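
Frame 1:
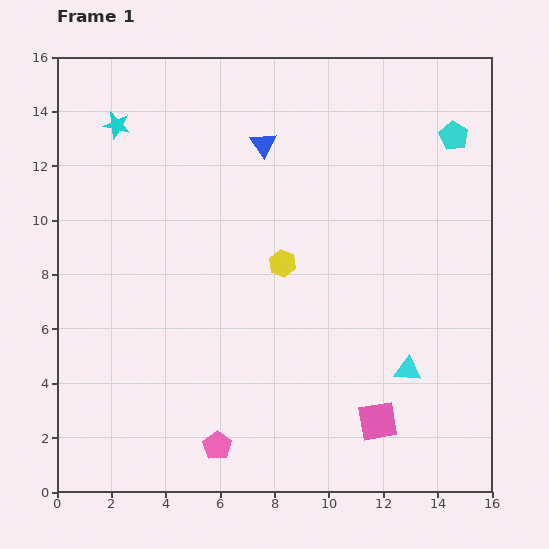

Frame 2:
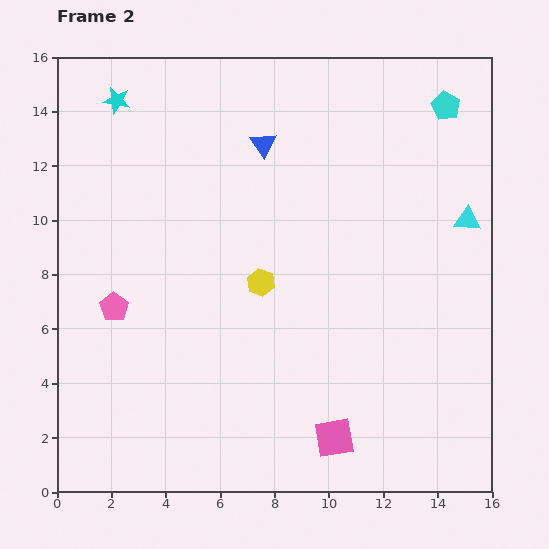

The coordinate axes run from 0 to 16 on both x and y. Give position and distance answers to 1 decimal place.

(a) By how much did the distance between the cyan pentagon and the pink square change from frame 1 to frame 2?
+2.0

Distance in frame 1: 10.9. Distance in frame 2: 12.9.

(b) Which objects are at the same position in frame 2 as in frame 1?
the blue triangle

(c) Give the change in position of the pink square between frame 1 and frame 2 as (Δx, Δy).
(-1.6, -0.6)

The pink square was at (11.8, 2.6) in frame 1 and (10.2, 2.0) in frame 2.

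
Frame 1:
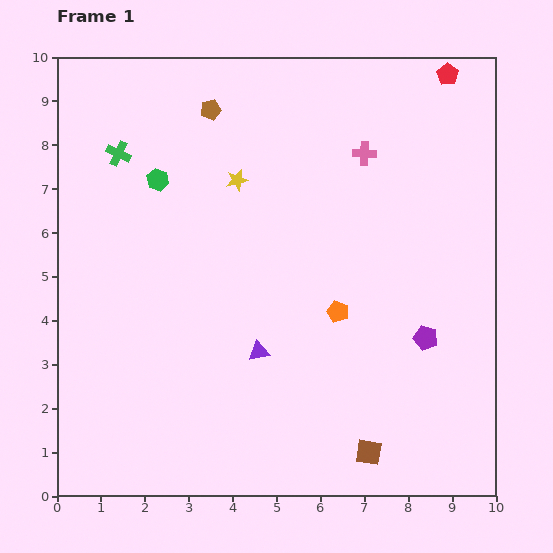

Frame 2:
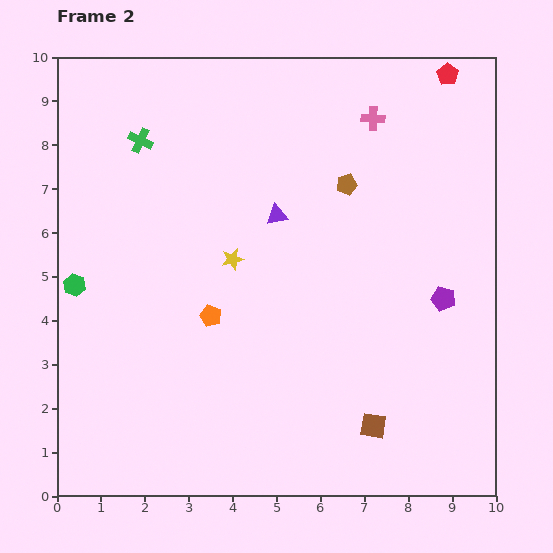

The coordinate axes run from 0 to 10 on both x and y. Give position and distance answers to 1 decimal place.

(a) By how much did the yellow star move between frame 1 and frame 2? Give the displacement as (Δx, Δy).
(-0.1, -1.8)

The yellow star was at (4.1, 7.2) in frame 1 and (4.0, 5.4) in frame 2.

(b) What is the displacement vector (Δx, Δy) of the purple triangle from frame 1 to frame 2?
(0.4, 3.1)

The purple triangle was at (4.6, 3.3) in frame 1 and (5.0, 6.4) in frame 2.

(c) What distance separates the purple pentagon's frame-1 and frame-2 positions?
1.0

The purple pentagon moved from (8.4, 3.6) to (8.8, 4.5), a distance of √(0.4² + 0.9²) ≈ 1.0.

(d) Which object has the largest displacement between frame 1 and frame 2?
the brown pentagon

(moved 3.5; next 3.1)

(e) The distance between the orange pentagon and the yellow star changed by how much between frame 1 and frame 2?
-2.4

Distance in frame 1: 3.8. Distance in frame 2: 1.4.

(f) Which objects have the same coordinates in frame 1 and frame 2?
the red pentagon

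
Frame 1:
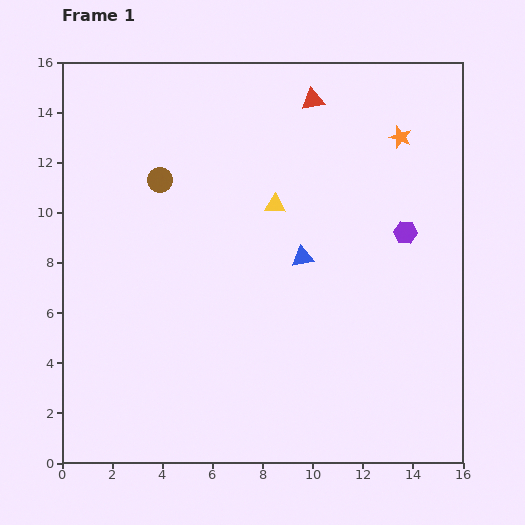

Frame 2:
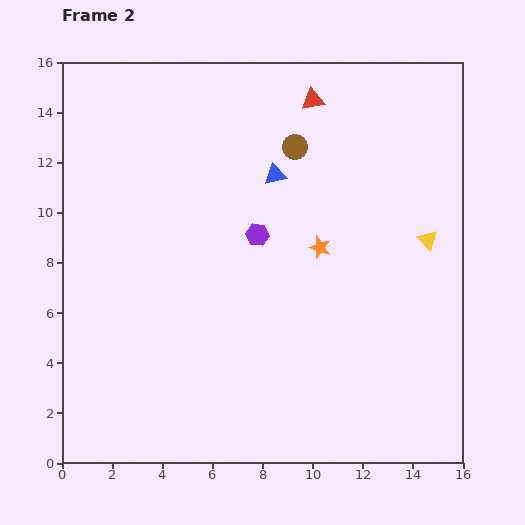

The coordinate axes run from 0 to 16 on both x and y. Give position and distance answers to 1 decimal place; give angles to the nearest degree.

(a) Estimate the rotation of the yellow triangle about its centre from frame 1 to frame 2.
43° clockwise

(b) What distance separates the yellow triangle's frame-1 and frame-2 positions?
6.3

The yellow triangle moved from (8.5, 10.3) to (14.6, 8.9), a distance of √(6.1² + 1.4²) ≈ 6.3.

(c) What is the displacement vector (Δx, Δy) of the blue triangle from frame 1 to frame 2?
(-1.1, 3.3)

The blue triangle was at (9.6, 8.2) in frame 1 and (8.5, 11.5) in frame 2.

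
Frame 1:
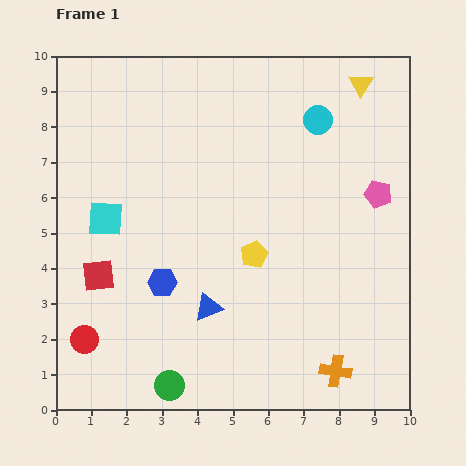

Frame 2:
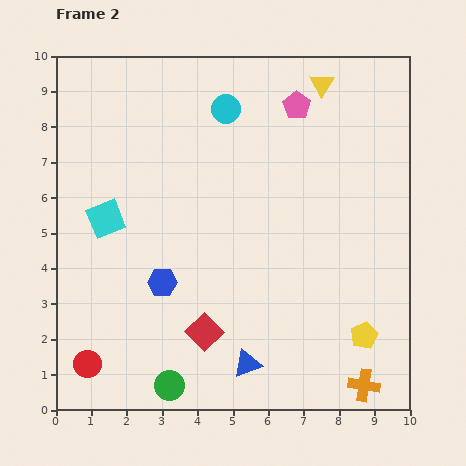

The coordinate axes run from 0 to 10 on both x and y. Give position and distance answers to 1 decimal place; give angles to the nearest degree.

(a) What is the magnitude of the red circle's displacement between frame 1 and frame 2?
0.7

The red circle moved from (0.8, 2.0) to (0.9, 1.3), a distance of √(0.1² + 0.7²) ≈ 0.7.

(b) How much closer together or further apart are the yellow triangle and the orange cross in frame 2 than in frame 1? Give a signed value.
+0.5

Distance in frame 1: 8.1. Distance in frame 2: 8.6.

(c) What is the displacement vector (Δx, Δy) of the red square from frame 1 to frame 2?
(3.0, -1.6)

The red square was at (1.2, 3.8) in frame 1 and (4.2, 2.2) in frame 2.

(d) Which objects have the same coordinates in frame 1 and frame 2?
the cyan square, the blue hexagon, the green circle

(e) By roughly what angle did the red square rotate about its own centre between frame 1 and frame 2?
38° counter-clockwise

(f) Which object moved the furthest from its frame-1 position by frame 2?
the yellow pentagon

(moved 3.9; next 3.4)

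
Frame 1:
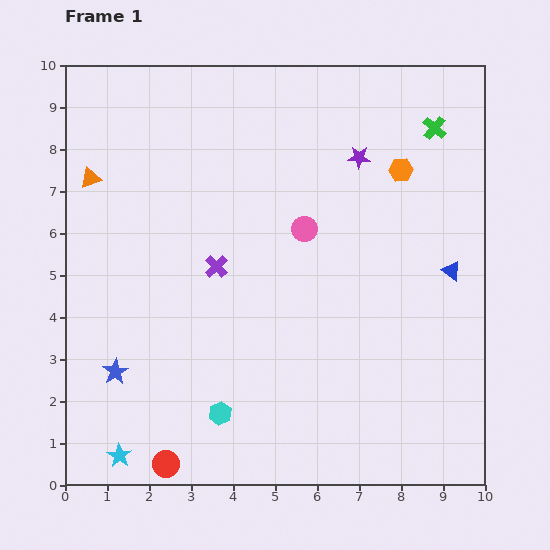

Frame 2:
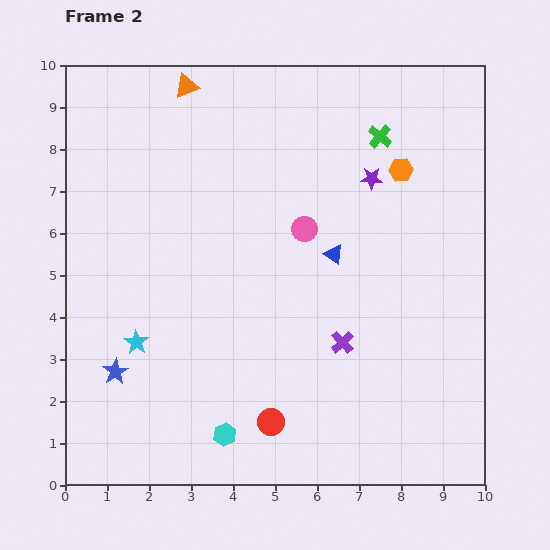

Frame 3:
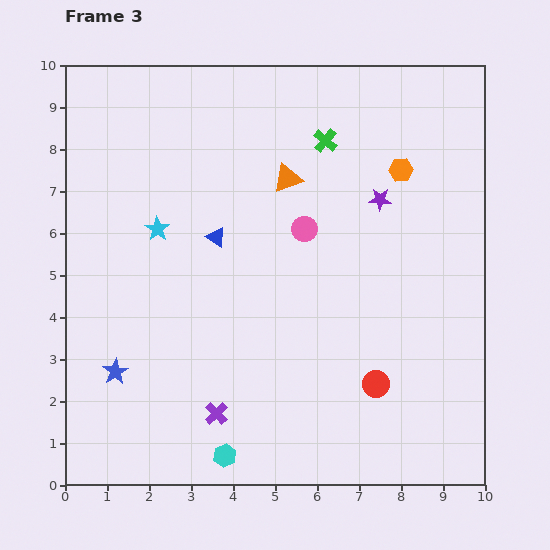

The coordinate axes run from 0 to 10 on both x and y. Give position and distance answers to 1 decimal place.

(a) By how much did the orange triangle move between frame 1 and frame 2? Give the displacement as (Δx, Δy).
(2.3, 2.2)

The orange triangle was at (0.6, 7.3) in frame 1 and (2.9, 9.5) in frame 2.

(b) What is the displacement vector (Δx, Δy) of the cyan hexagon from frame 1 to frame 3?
(0.1, -1.0)

The cyan hexagon was at (3.7, 1.7) in frame 1 and (3.8, 0.7) in frame 3.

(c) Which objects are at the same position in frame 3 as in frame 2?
the pink circle, the orange hexagon, the blue star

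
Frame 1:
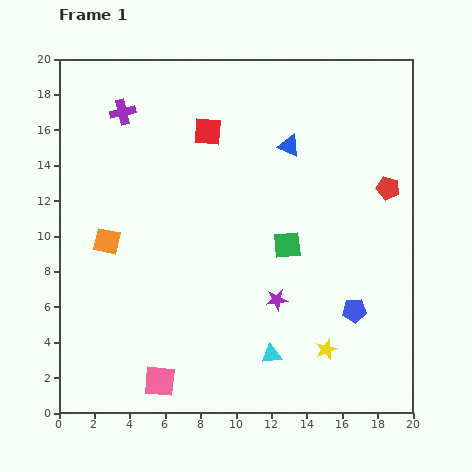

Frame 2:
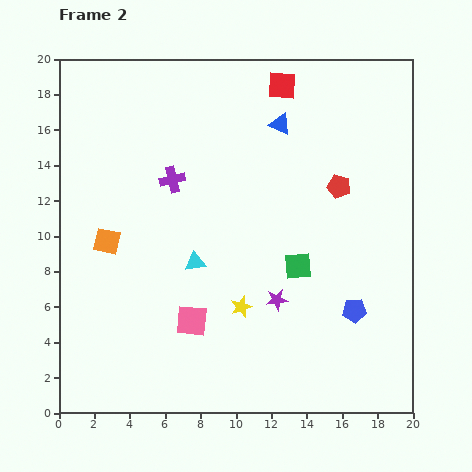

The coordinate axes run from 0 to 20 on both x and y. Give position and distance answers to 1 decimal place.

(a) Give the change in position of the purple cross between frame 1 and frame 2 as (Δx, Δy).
(2.8, -3.8)

The purple cross was at (3.6, 17.0) in frame 1 and (6.4, 13.2) in frame 2.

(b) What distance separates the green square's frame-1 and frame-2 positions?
1.3

The green square moved from (12.9, 9.5) to (13.5, 8.3), a distance of √(0.6² + 1.2²) ≈ 1.3.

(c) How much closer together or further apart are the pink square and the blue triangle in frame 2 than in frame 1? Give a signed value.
-3.0

Distance in frame 1: 15.2. Distance in frame 2: 12.2.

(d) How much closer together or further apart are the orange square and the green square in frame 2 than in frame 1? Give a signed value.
+0.7

Distance in frame 1: 10.2. Distance in frame 2: 10.9.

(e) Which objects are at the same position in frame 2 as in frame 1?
the purple star, the orange square, the blue pentagon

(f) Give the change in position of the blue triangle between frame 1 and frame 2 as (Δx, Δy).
(-0.5, 1.2)

The blue triangle was at (13.0, 15.1) in frame 1 and (12.5, 16.3) in frame 2.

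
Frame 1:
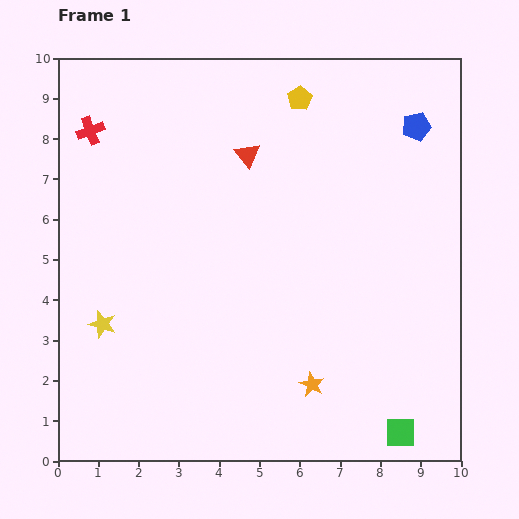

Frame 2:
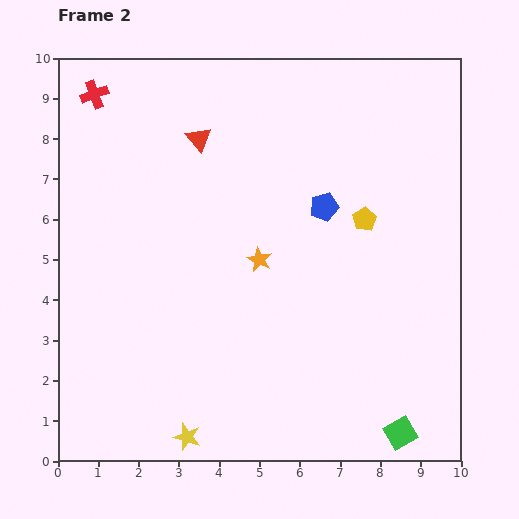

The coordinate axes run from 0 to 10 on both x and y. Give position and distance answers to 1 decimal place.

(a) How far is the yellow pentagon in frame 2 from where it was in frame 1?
3.4

The yellow pentagon moved from (6.0, 9.0) to (7.6, 6.0), a distance of √(1.6² + 3.0²) ≈ 3.4.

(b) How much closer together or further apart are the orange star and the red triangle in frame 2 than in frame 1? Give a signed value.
-2.5

Distance in frame 1: 5.9. Distance in frame 2: 3.4.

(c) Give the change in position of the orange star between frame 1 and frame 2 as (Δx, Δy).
(-1.3, 3.1)

The orange star was at (6.3, 1.9) in frame 1 and (5.0, 5.0) in frame 2.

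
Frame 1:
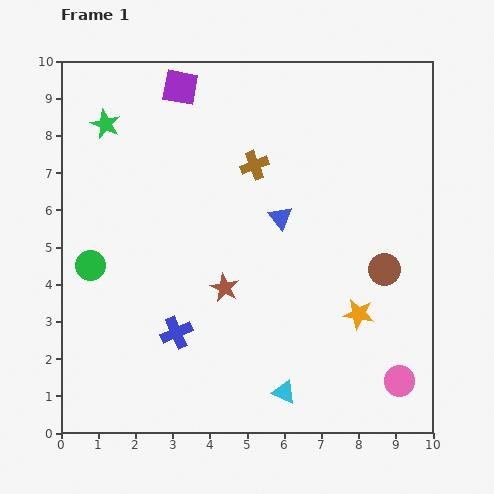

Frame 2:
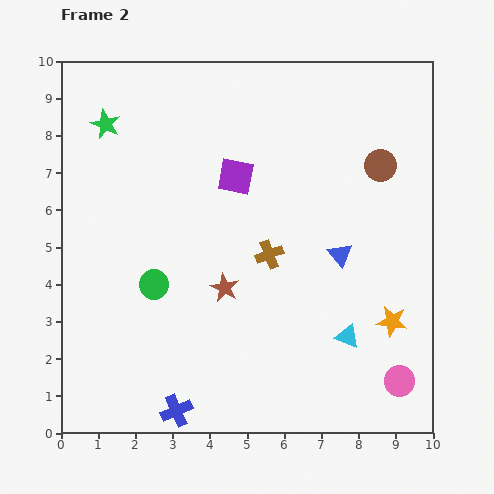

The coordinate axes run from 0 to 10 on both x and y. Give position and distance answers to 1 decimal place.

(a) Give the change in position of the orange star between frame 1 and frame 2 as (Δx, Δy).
(0.9, -0.2)

The orange star was at (8.0, 3.2) in frame 1 and (8.9, 3.0) in frame 2.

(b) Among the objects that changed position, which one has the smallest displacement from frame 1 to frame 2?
the orange star

(moved 0.9)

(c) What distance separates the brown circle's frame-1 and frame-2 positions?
2.8

The brown circle moved from (8.7, 4.4) to (8.6, 7.2), a distance of √(0.1² + 2.8²) ≈ 2.8.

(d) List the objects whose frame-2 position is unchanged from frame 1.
the green star, the brown star, the pink circle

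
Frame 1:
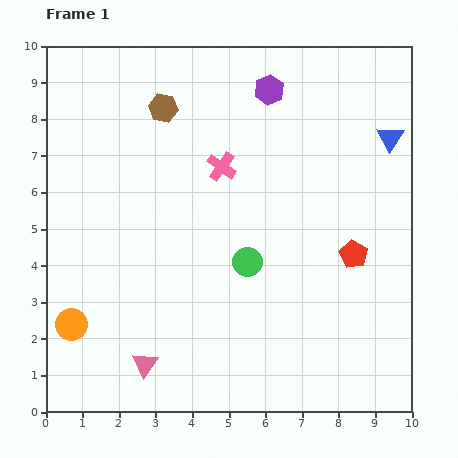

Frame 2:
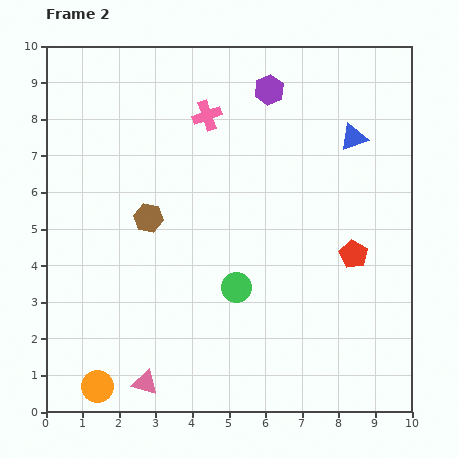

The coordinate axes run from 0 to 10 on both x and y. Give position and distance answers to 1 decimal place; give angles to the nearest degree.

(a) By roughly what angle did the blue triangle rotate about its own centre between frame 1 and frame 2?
37° clockwise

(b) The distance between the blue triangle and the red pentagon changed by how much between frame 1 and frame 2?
-0.2

Distance in frame 1: 3.4. Distance in frame 2: 3.2.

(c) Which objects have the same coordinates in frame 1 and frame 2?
the purple hexagon, the red pentagon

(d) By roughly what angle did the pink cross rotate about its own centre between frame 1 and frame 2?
35° clockwise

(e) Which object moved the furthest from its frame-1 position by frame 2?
the brown hexagon

(moved 3.0; next 1.8)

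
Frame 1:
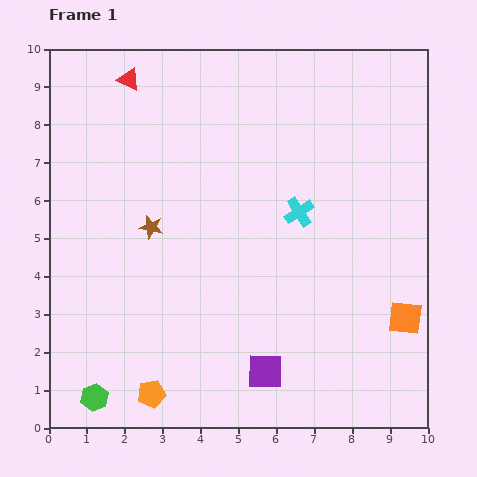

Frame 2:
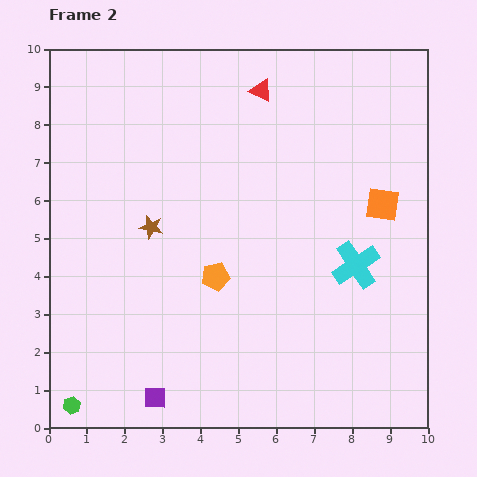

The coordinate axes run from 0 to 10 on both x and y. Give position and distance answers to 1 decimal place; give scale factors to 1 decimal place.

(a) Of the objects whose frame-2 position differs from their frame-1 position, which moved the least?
the green hexagon

(moved 0.6)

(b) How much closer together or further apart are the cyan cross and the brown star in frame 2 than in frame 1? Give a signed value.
+1.6

Distance in frame 1: 3.9. Distance in frame 2: 5.5.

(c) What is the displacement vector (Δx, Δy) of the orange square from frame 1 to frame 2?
(-0.6, 3.0)

The orange square was at (9.4, 2.9) in frame 1 and (8.8, 5.9) in frame 2.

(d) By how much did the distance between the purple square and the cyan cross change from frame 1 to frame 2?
+2.1

Distance in frame 1: 4.3. Distance in frame 2: 6.4.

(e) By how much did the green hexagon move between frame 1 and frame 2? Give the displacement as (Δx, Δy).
(-0.6, -0.2)

The green hexagon was at (1.2, 0.8) in frame 1 and (0.6, 0.6) in frame 2.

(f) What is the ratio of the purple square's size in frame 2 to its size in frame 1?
0.6×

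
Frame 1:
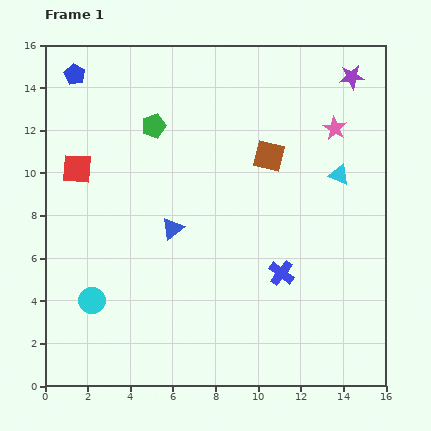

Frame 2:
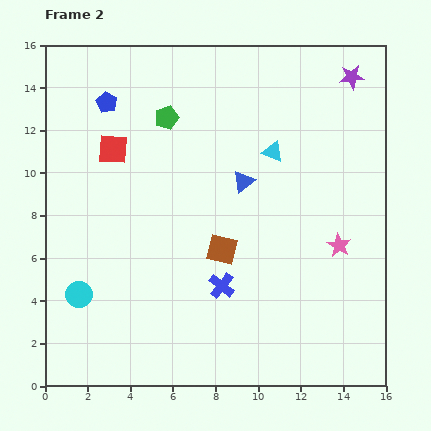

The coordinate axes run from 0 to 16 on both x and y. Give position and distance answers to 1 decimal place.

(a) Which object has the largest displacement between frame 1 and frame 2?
the pink star

(moved 5.5; next 4.9)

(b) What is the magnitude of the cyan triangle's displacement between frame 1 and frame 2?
3.3

The cyan triangle moved from (13.8, 9.9) to (10.7, 11.0), a distance of √(3.1² + 1.1²) ≈ 3.3.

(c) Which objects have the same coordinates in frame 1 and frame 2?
the purple star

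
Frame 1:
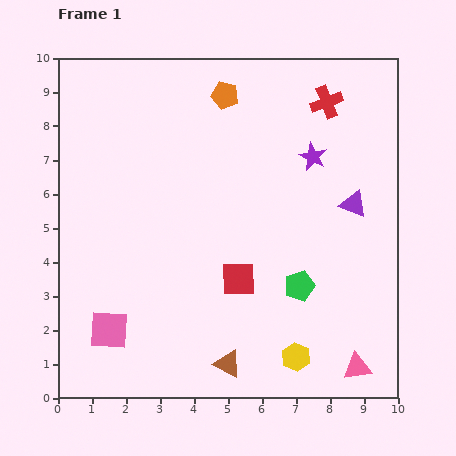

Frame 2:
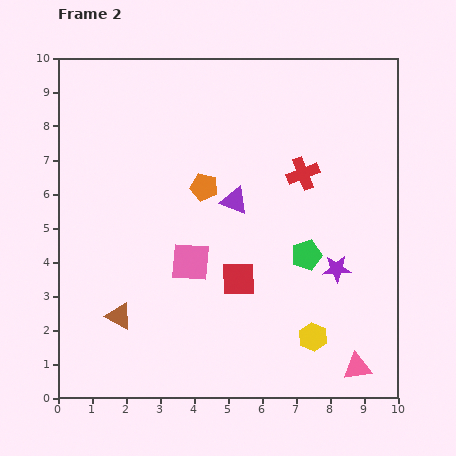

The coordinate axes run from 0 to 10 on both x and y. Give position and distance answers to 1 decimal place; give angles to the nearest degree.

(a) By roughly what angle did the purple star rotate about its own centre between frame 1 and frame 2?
29° counter-clockwise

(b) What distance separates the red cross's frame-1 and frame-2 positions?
2.2

The red cross moved from (7.9, 8.7) to (7.2, 6.6), a distance of √(0.7² + 2.1²) ≈ 2.2.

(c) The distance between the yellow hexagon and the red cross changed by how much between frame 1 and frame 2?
-2.8

Distance in frame 1: 7.6. Distance in frame 2: 4.8.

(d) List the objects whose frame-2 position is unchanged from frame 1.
the red square, the pink triangle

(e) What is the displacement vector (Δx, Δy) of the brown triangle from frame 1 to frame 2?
(-3.2, 1.4)

The brown triangle was at (5.0, 1.0) in frame 1 and (1.8, 2.4) in frame 2.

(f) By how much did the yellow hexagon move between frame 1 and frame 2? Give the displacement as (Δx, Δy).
(0.5, 0.6)

The yellow hexagon was at (7.0, 1.2) in frame 1 and (7.5, 1.8) in frame 2.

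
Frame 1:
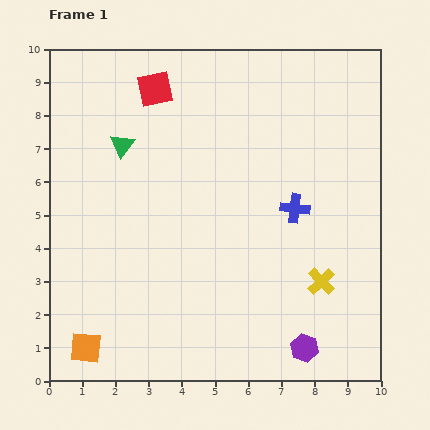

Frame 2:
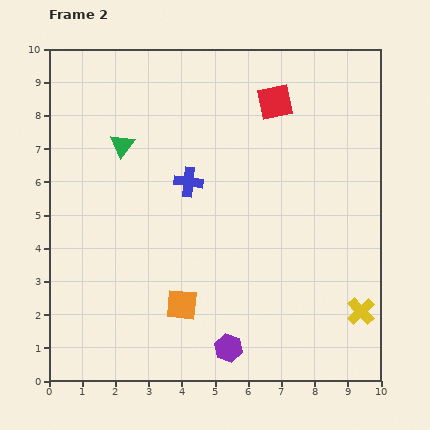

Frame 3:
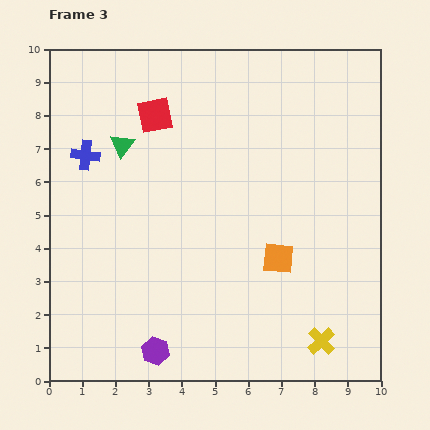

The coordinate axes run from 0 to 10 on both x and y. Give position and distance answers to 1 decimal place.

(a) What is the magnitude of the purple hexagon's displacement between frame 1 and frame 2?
2.3

The purple hexagon moved from (7.7, 1.0) to (5.4, 1.0), a distance of √(2.3² + 0.0²) ≈ 2.3.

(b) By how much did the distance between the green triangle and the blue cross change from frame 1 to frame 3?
-4.4

Distance in frame 1: 5.5. Distance in frame 3: 1.1.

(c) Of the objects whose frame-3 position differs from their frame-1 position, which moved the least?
the red square

(moved 0.8)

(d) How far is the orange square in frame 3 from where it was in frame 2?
3.2

The orange square moved from (4.0, 2.3) to (6.9, 3.7), a distance of √(2.9² + 1.4²) ≈ 3.2.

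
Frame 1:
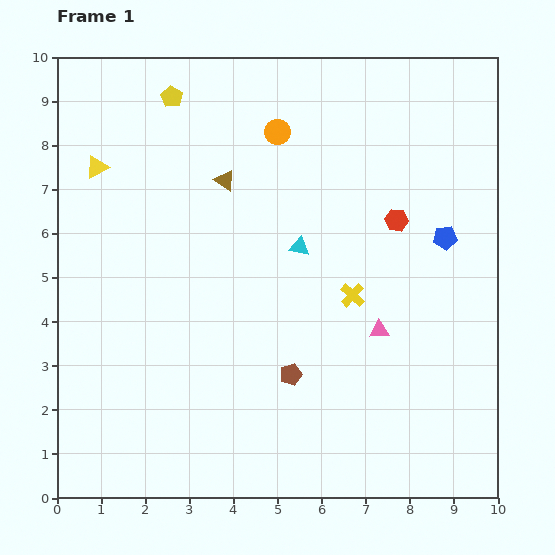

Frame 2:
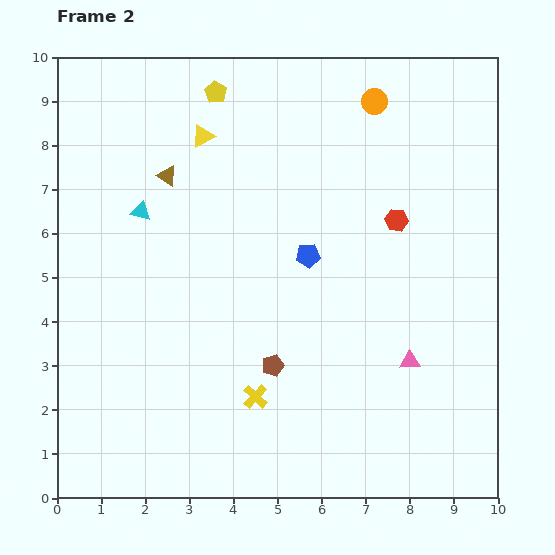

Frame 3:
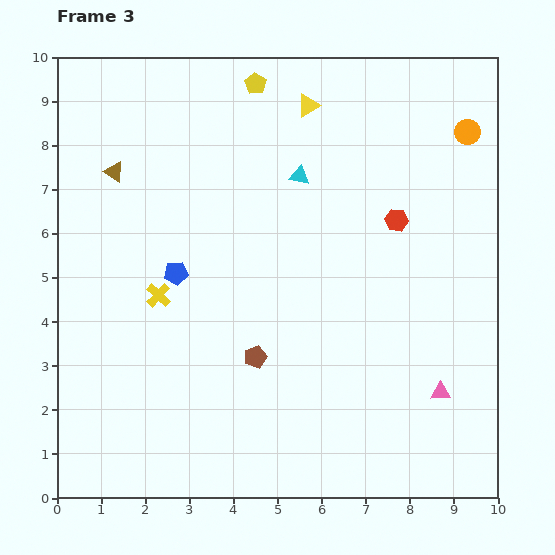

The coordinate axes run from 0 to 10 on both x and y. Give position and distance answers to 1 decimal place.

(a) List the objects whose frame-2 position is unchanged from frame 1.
the red hexagon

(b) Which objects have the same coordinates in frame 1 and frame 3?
the red hexagon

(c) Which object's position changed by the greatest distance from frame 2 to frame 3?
the cyan triangle

(moved 3.7; next 3.2)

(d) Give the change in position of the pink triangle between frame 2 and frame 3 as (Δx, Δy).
(0.7, -0.7)

The pink triangle was at (8.0, 3.1) in frame 2 and (8.7, 2.4) in frame 3.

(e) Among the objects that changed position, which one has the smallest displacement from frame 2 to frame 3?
the brown pentagon

(moved 0.4)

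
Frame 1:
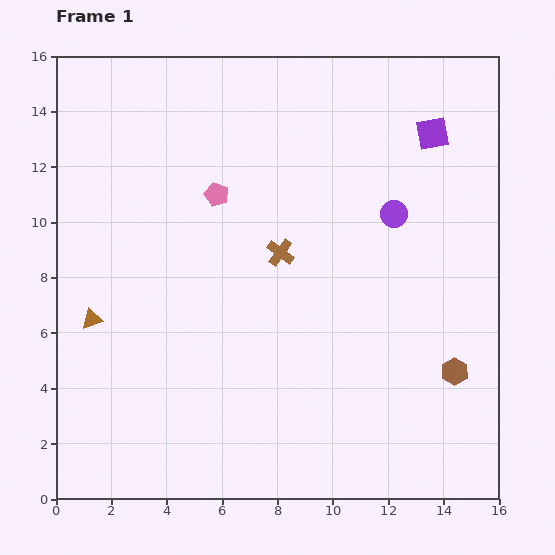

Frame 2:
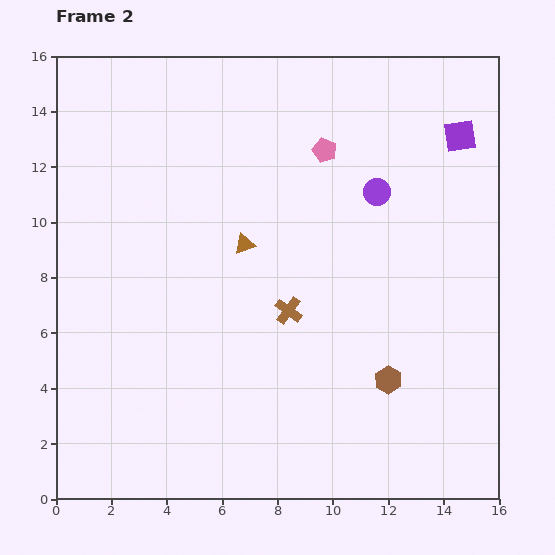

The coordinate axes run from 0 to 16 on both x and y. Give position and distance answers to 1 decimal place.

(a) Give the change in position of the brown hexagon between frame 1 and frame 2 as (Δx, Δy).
(-2.4, -0.3)

The brown hexagon was at (14.4, 4.6) in frame 1 and (12.0, 4.3) in frame 2.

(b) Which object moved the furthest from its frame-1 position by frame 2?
the brown triangle

(moved 6.1; next 4.2)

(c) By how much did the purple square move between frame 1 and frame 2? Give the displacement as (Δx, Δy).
(1.0, -0.1)

The purple square was at (13.6, 13.2) in frame 1 and (14.6, 13.1) in frame 2.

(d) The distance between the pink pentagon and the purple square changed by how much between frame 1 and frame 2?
-3.2

Distance in frame 1: 8.1. Distance in frame 2: 4.9.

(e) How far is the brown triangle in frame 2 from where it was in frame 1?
6.1

The brown triangle moved from (1.3, 6.5) to (6.8, 9.2), a distance of √(5.5² + 2.7²) ≈ 6.1.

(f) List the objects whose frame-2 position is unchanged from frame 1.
none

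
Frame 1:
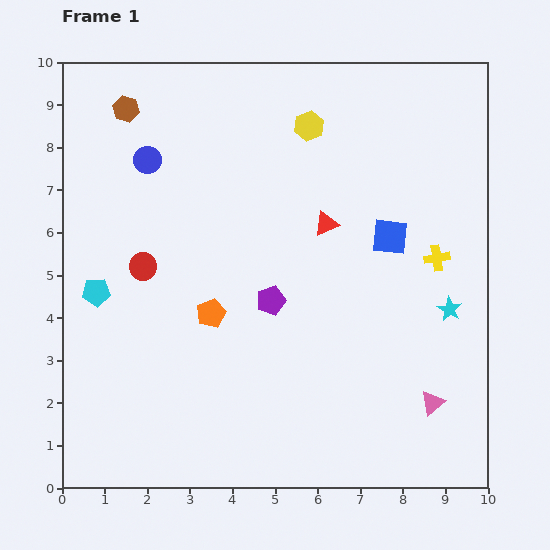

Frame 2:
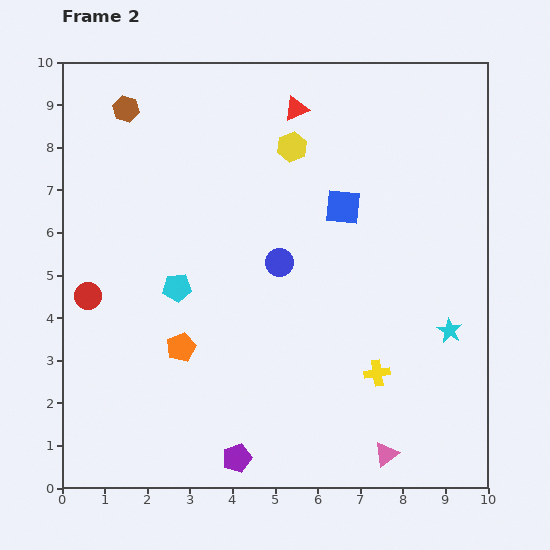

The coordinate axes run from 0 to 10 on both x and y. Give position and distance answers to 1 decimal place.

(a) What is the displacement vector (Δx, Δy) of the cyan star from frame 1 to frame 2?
(0.0, -0.5)

The cyan star was at (9.1, 4.2) in frame 1 and (9.1, 3.7) in frame 2.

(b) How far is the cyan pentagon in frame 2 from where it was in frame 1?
1.9

The cyan pentagon moved from (0.8, 4.6) to (2.7, 4.7), a distance of √(1.9² + 0.1²) ≈ 1.9.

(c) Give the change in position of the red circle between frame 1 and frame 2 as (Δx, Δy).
(-1.3, -0.7)

The red circle was at (1.9, 5.2) in frame 1 and (0.6, 4.5) in frame 2.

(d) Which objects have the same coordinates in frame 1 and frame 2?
the brown hexagon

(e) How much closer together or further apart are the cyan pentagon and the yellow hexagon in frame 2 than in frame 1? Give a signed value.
-2.0

Distance in frame 1: 6.3. Distance in frame 2: 4.3.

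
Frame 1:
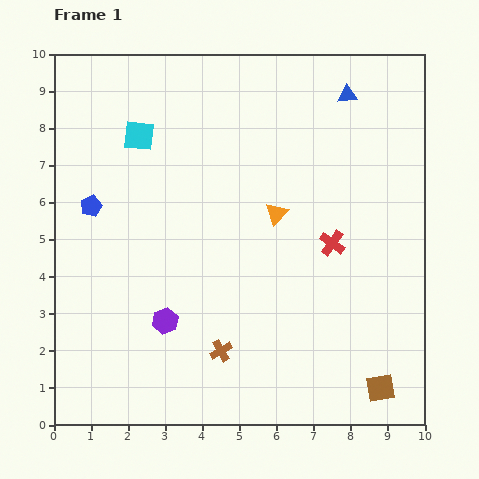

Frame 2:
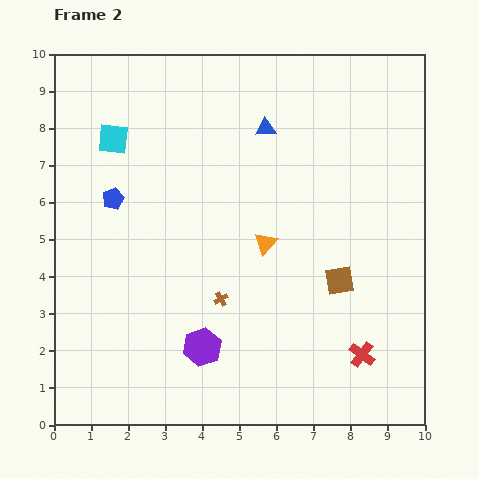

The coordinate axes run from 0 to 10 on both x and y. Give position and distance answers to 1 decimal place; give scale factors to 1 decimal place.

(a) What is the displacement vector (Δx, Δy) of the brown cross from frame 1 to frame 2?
(0.0, 1.4)

The brown cross was at (4.5, 2.0) in frame 1 and (4.5, 3.4) in frame 2.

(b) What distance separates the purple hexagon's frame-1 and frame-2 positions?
1.2

The purple hexagon moved from (3.0, 2.8) to (4.0, 2.1), a distance of √(1.0² + 0.7²) ≈ 1.2.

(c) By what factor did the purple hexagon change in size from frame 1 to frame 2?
1.5×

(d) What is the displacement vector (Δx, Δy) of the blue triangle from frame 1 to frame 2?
(-2.2, -0.9)

The blue triangle was at (7.9, 8.9) in frame 1 and (5.7, 8.0) in frame 2.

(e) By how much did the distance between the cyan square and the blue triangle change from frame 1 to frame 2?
-1.6

Distance in frame 1: 5.7. Distance in frame 2: 4.1.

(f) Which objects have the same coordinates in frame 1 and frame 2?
none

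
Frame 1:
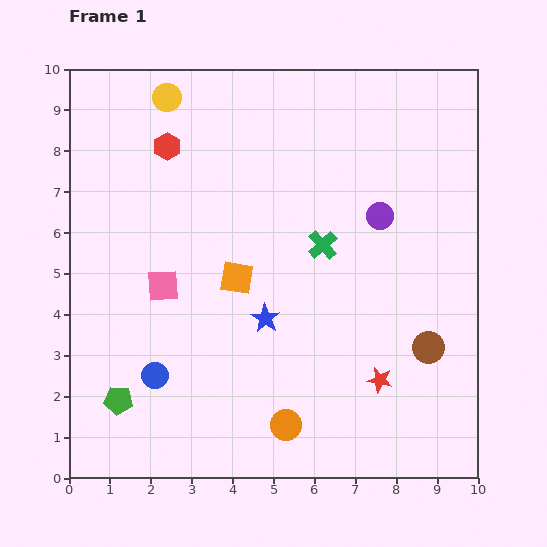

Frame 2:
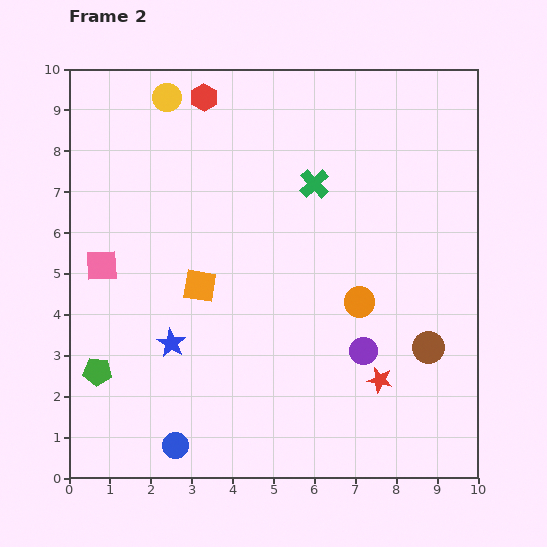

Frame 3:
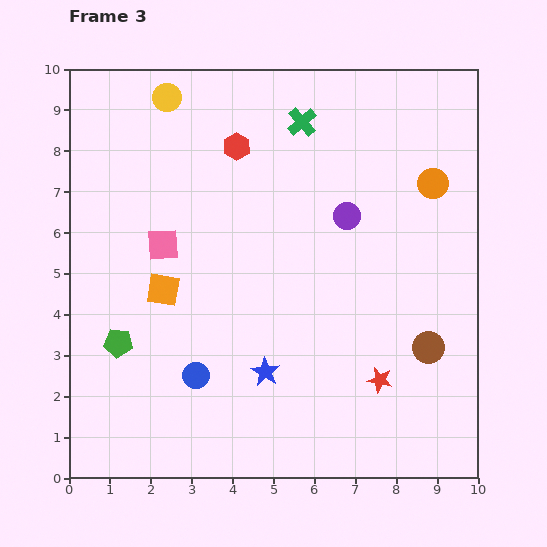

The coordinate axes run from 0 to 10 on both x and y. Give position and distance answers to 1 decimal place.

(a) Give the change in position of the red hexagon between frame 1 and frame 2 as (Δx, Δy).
(0.9, 1.2)

The red hexagon was at (2.4, 8.1) in frame 1 and (3.3, 9.3) in frame 2.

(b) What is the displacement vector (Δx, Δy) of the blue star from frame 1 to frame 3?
(0.0, -1.3)

The blue star was at (4.8, 3.9) in frame 1 and (4.8, 2.6) in frame 3.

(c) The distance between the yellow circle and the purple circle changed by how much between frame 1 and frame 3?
-0.7

Distance in frame 1: 6.0. Distance in frame 3: 5.3.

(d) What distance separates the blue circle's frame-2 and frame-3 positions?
1.8

The blue circle moved from (2.6, 0.8) to (3.1, 2.5), a distance of √(0.5² + 1.7²) ≈ 1.8.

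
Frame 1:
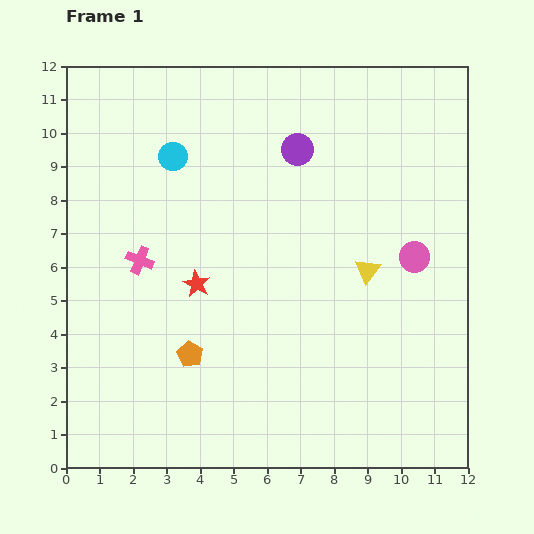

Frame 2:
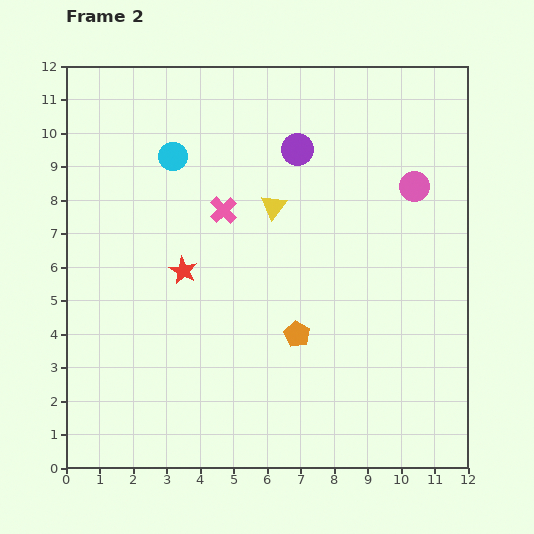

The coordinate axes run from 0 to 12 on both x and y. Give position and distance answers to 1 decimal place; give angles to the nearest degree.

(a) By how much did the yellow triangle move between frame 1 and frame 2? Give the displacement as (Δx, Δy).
(-2.8, 1.9)

The yellow triangle was at (9.0, 5.9) in frame 1 and (6.2, 7.8) in frame 2.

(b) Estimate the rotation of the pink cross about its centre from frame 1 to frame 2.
24° clockwise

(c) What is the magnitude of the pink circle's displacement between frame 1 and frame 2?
2.1

The pink circle moved from (10.4, 6.3) to (10.4, 8.4), a distance of √(0.0² + 2.1²) ≈ 2.1.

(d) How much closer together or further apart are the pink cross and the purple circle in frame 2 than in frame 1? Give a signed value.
-2.9

Distance in frame 1: 5.7. Distance in frame 2: 2.8.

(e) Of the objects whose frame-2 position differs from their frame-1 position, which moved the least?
the red star

(moved 0.6)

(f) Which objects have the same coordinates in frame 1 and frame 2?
the cyan circle, the purple circle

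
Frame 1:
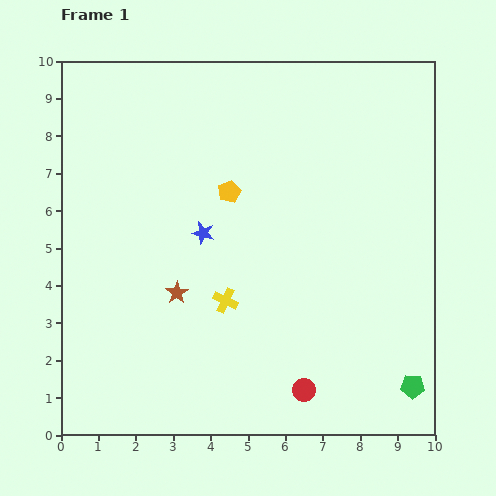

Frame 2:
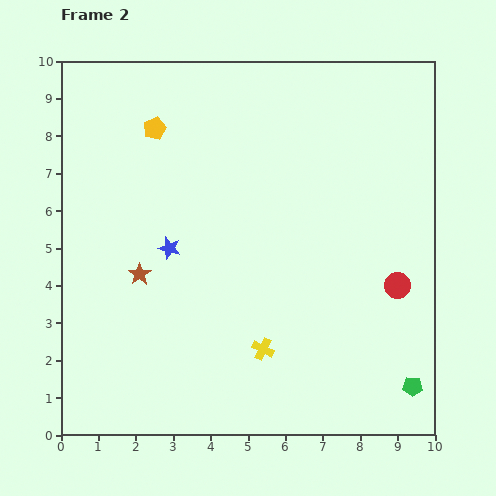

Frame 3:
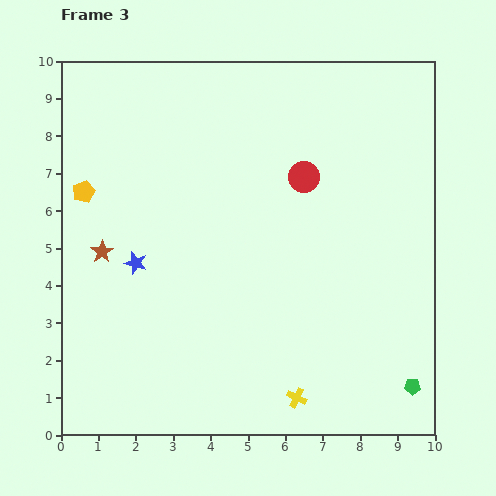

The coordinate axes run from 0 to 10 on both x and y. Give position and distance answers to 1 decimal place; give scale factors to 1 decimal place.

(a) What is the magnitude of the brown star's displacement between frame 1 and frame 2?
1.1

The brown star moved from (3.1, 3.8) to (2.1, 4.3), a distance of √(1.0² + 0.5²) ≈ 1.1.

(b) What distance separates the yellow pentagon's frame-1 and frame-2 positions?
2.6

The yellow pentagon moved from (4.5, 6.5) to (2.5, 8.2), a distance of √(2.0² + 1.7²) ≈ 2.6.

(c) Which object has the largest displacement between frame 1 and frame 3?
the red circle

(moved 5.7; next 3.9)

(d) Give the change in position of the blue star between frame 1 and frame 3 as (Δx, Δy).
(-1.8, -0.8)

The blue star was at (3.8, 5.4) in frame 1 and (2.0, 4.6) in frame 3.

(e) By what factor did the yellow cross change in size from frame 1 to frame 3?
0.8×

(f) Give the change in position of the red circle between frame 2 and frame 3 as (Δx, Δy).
(-2.5, 2.9)

The red circle was at (9.0, 4.0) in frame 2 and (6.5, 6.9) in frame 3.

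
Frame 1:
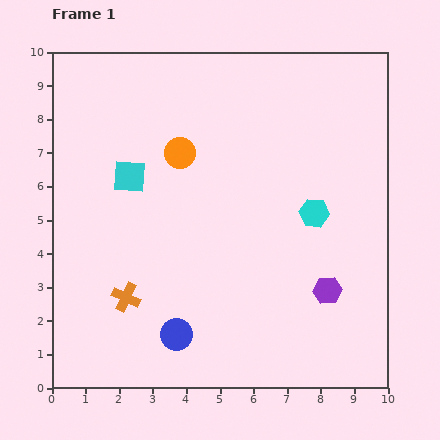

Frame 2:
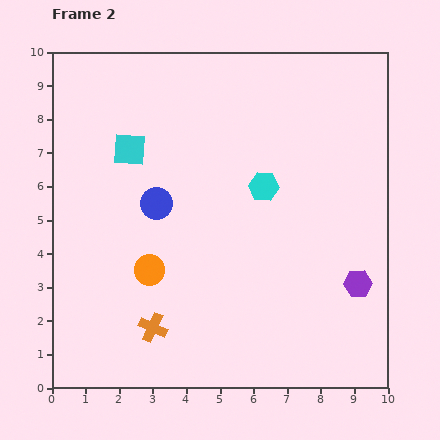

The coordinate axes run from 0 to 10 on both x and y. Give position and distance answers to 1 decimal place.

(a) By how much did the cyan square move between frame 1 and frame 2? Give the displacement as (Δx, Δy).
(0.0, 0.8)

The cyan square was at (2.3, 6.3) in frame 1 and (2.3, 7.1) in frame 2.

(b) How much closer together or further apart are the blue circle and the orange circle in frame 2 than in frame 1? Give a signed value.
-3.4

Distance in frame 1: 5.4. Distance in frame 2: 2.0.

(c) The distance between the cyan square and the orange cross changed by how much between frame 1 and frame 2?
+1.7

Distance in frame 1: 3.6. Distance in frame 2: 5.3.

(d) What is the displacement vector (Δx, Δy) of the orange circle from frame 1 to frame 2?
(-0.9, -3.5)

The orange circle was at (3.8, 7.0) in frame 1 and (2.9, 3.5) in frame 2.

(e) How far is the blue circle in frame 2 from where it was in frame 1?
3.9

The blue circle moved from (3.7, 1.6) to (3.1, 5.5), a distance of √(0.6² + 3.9²) ≈ 3.9.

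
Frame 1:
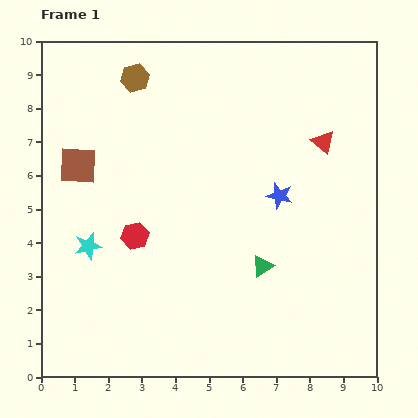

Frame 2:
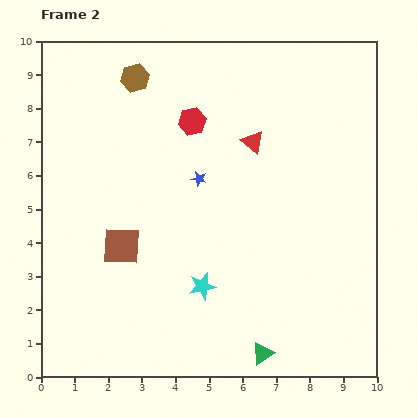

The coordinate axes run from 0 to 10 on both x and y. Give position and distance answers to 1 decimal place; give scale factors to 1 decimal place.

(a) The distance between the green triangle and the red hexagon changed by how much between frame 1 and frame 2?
+3.3

Distance in frame 1: 3.9. Distance in frame 2: 7.2.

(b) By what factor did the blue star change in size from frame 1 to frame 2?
0.6×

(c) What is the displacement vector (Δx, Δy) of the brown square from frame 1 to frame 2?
(1.3, -2.4)

The brown square was at (1.1, 6.3) in frame 1 and (2.4, 3.9) in frame 2.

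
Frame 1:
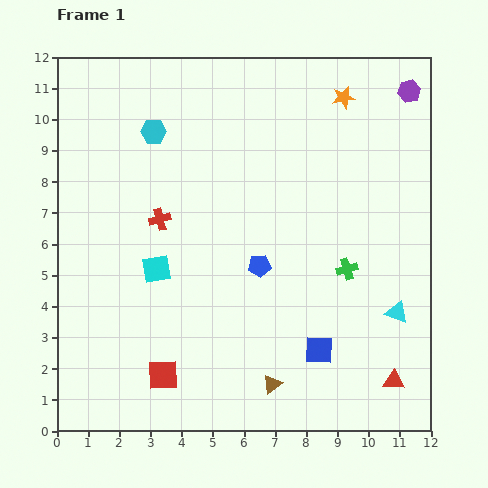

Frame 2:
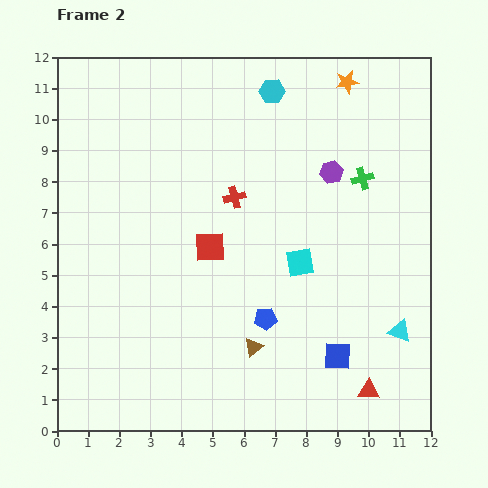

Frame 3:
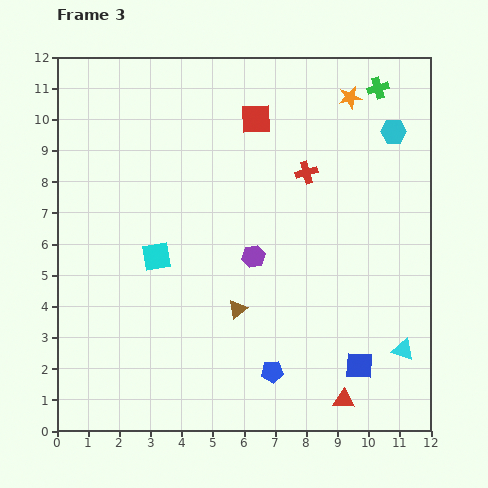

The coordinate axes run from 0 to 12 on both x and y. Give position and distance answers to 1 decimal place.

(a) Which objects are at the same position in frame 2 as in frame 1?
none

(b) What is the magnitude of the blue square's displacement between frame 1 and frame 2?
0.6

The blue square moved from (8.4, 2.6) to (9.0, 2.4), a distance of √(0.6² + 0.2²) ≈ 0.6.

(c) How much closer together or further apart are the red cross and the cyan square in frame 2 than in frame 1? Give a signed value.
+1.4

Distance in frame 1: 1.6. Distance in frame 2: 3.0.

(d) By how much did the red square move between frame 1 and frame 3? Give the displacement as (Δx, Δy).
(3.0, 8.2)

The red square was at (3.4, 1.8) in frame 1 and (6.4, 10.0) in frame 3.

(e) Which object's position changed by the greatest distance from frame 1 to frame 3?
the red square

(moved 8.7; next 7.7)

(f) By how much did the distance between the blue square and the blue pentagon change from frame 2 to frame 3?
+0.2

Distance in frame 2: 2.6. Distance in frame 3: 2.8.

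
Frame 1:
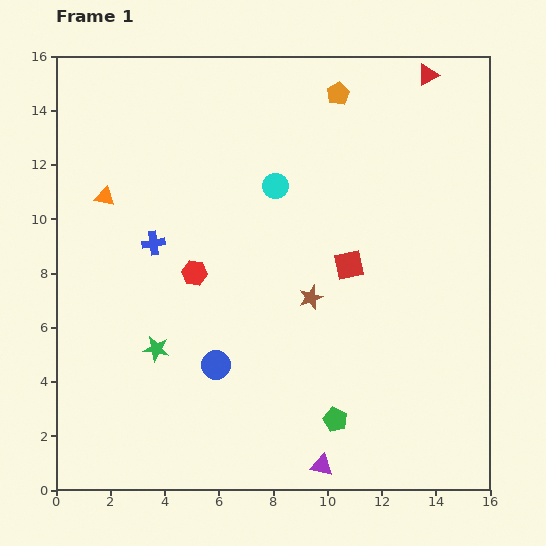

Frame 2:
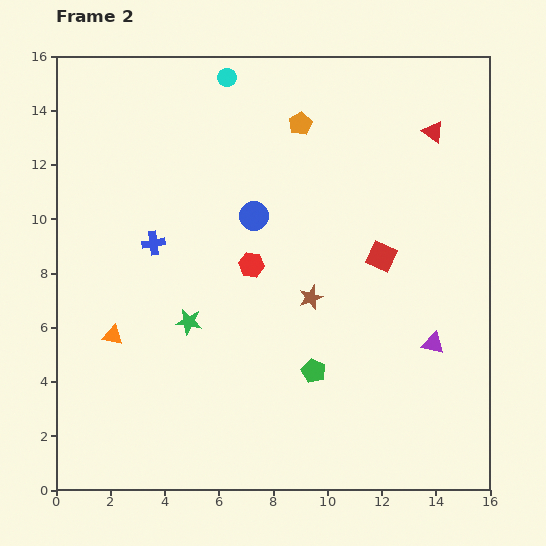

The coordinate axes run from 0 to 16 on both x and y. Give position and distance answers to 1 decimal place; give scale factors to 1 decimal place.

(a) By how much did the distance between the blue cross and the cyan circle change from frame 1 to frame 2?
+1.7

Distance in frame 1: 5.0. Distance in frame 2: 6.7.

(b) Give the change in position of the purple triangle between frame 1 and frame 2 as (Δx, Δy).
(4.1, 4.5)

The purple triangle was at (9.8, 0.9) in frame 1 and (13.9, 5.4) in frame 2.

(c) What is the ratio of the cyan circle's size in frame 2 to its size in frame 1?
0.7×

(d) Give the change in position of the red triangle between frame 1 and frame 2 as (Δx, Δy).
(0.2, -2.1)

The red triangle was at (13.7, 15.3) in frame 1 and (13.9, 13.2) in frame 2.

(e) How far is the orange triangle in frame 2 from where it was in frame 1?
5.1

The orange triangle moved from (1.8, 10.8) to (2.1, 5.7), a distance of √(0.3² + 5.1²) ≈ 5.1.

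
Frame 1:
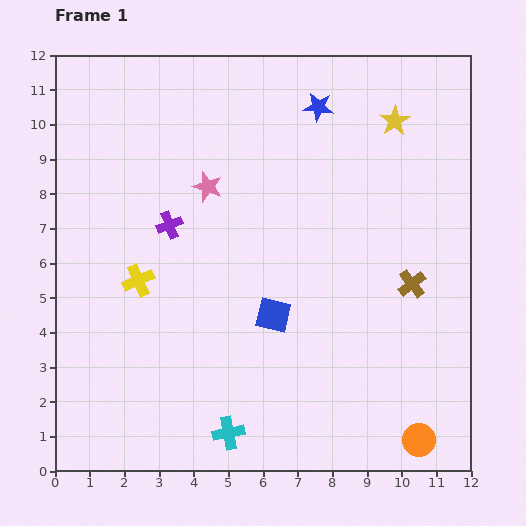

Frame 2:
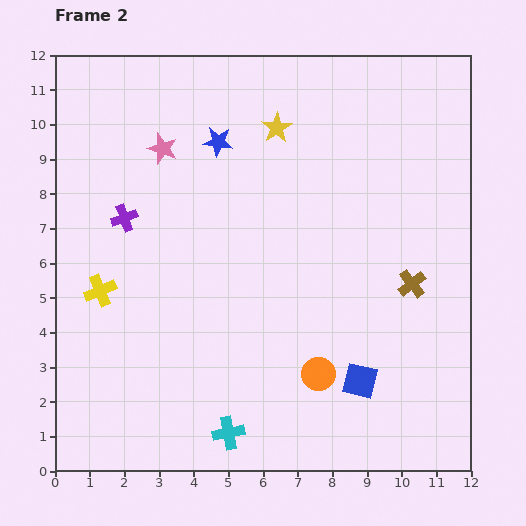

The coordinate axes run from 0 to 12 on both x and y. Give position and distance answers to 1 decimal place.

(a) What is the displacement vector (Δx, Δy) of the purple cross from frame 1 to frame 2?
(-1.3, 0.2)

The purple cross was at (3.3, 7.1) in frame 1 and (2.0, 7.3) in frame 2.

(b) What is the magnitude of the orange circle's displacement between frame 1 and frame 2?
3.5

The orange circle moved from (10.5, 0.9) to (7.6, 2.8), a distance of √(2.9² + 1.9²) ≈ 3.5.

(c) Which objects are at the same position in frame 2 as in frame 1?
the cyan cross, the brown cross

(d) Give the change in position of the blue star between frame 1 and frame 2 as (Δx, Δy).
(-2.9, -1.0)

The blue star was at (7.6, 10.5) in frame 1 and (4.7, 9.5) in frame 2.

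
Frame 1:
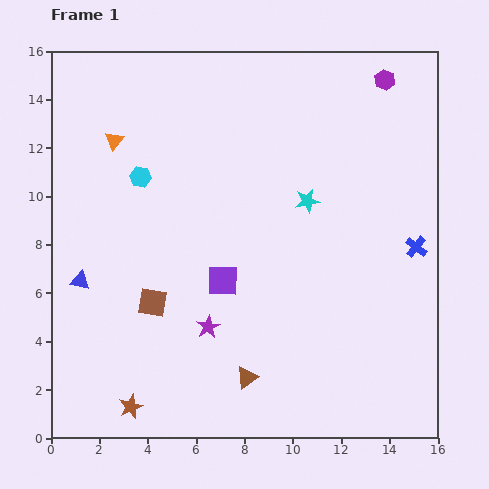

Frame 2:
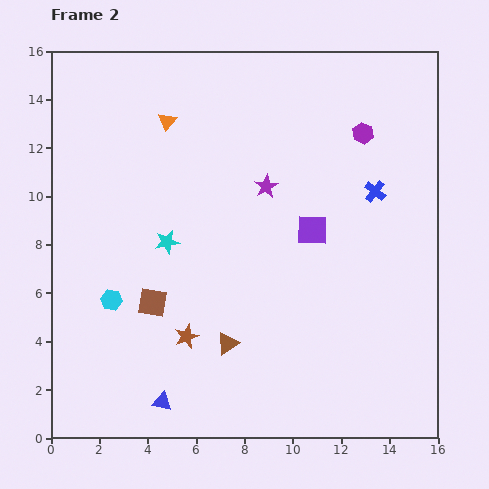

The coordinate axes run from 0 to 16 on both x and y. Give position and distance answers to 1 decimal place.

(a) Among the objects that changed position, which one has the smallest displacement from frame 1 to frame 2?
the brown triangle

(moved 1.6)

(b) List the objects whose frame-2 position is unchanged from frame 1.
the brown square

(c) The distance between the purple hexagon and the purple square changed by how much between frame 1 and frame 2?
-6.2

Distance in frame 1: 10.7. Distance in frame 2: 4.5.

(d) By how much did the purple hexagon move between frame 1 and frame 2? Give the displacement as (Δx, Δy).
(-0.9, -2.2)

The purple hexagon was at (13.8, 14.8) in frame 1 and (12.9, 12.6) in frame 2.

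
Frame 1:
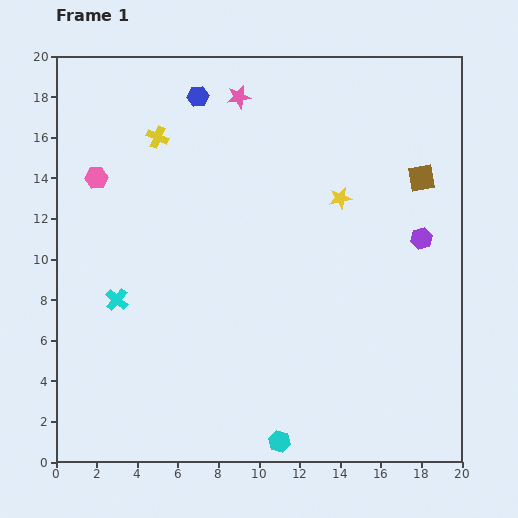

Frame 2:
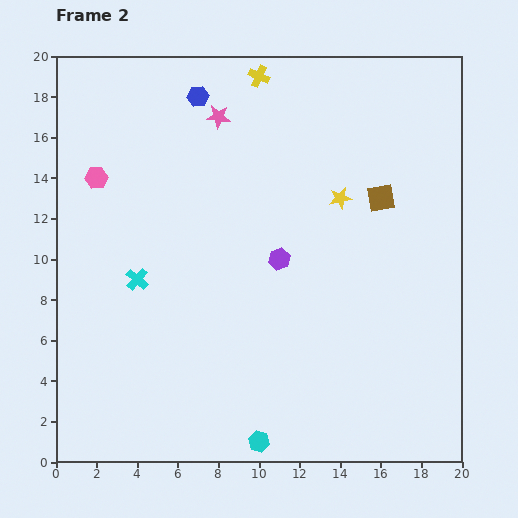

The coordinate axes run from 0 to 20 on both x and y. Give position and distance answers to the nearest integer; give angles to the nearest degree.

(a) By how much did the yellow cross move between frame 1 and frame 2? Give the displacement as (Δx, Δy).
(5, 3)

The yellow cross was at (5, 16) in frame 1 and (10, 19) in frame 2.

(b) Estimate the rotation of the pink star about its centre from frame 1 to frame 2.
16° clockwise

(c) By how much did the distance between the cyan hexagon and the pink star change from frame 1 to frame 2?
-1

Distance in frame 1: 17. Distance in frame 2: 16.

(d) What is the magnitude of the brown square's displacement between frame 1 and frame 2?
2

The brown square moved from (18, 14) to (16, 13), a distance of √(2² + 1²) ≈ 2.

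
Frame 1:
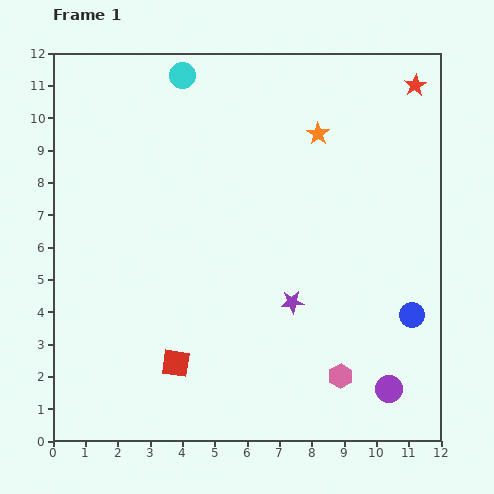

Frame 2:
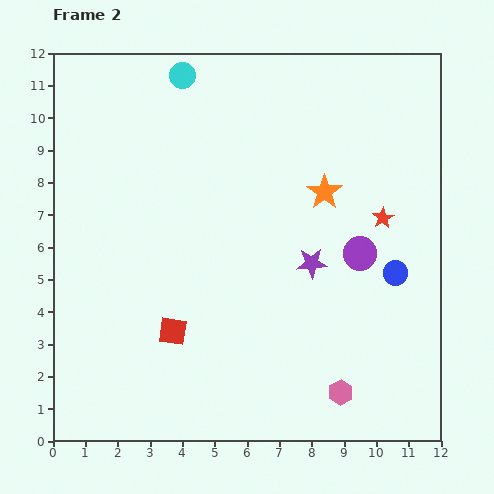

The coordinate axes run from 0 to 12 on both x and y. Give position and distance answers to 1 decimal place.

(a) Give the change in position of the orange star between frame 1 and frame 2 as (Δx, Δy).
(0.2, -1.8)

The orange star was at (8.2, 9.5) in frame 1 and (8.4, 7.7) in frame 2.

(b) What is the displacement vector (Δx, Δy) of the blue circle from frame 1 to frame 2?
(-0.5, 1.3)

The blue circle was at (11.1, 3.9) in frame 1 and (10.6, 5.2) in frame 2.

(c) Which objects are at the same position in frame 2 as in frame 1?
the cyan circle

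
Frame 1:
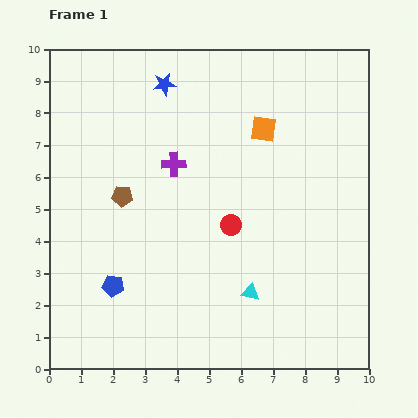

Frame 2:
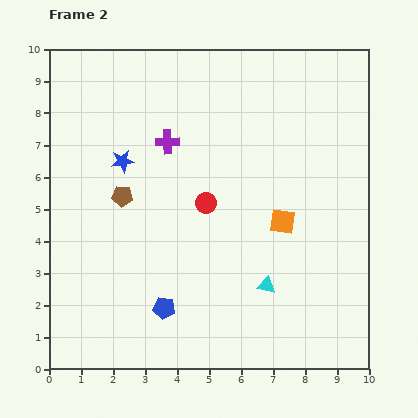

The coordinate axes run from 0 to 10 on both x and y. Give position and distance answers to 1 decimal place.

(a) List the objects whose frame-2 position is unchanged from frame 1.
the brown pentagon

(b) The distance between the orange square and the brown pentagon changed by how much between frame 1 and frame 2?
+0.2

Distance in frame 1: 4.9. Distance in frame 2: 5.1.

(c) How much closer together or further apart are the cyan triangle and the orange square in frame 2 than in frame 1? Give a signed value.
-3.0

Distance in frame 1: 5.1. Distance in frame 2: 2.1.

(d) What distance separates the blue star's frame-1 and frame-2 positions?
2.7

The blue star moved from (3.6, 8.9) to (2.3, 6.5), a distance of √(1.3² + 2.4²) ≈ 2.7.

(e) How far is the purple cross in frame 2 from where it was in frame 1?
0.7

The purple cross moved from (3.9, 6.4) to (3.7, 7.1), a distance of √(0.2² + 0.7²) ≈ 0.7.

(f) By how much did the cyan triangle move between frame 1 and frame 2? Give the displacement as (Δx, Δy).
(0.5, 0.2)

The cyan triangle was at (6.3, 2.4) in frame 1 and (6.8, 2.6) in frame 2.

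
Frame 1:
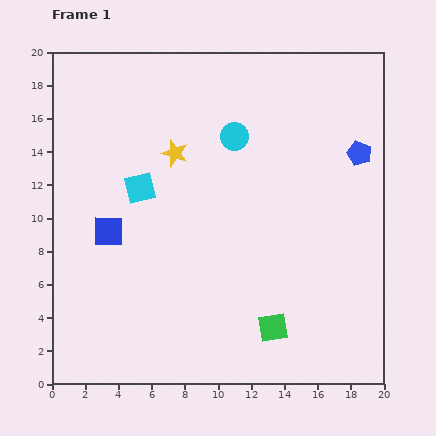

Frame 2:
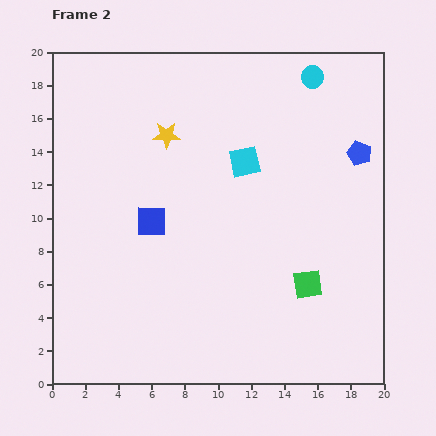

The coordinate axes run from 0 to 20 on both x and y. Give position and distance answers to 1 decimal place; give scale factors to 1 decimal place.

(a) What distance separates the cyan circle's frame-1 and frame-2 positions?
5.9

The cyan circle moved from (11.0, 14.9) to (15.7, 18.5), a distance of √(4.7² + 3.6²) ≈ 5.9.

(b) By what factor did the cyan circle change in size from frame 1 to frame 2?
0.8×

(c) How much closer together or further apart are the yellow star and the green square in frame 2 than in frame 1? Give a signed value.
+0.4

Distance in frame 1: 12.0. Distance in frame 2: 12.4.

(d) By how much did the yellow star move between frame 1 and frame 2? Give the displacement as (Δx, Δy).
(-0.5, 1.1)

The yellow star was at (7.4, 13.9) in frame 1 and (6.9, 15.0) in frame 2.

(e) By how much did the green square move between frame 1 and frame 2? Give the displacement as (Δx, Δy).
(2.1, 2.6)

The green square was at (13.3, 3.4) in frame 1 and (15.4, 6.0) in frame 2.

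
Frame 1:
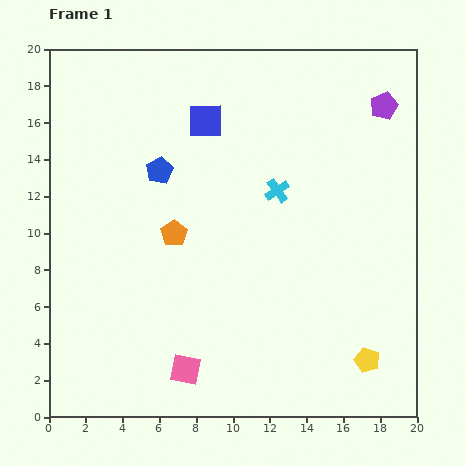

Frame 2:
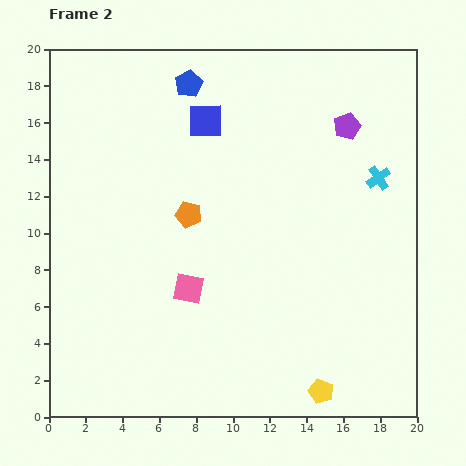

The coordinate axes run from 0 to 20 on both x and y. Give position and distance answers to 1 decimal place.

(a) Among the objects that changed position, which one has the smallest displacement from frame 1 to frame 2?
the orange pentagon

(moved 1.3)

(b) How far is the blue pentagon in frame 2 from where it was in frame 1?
5.0

The blue pentagon moved from (6.0, 13.4) to (7.6, 18.1), a distance of √(1.6² + 4.7²) ≈ 5.0.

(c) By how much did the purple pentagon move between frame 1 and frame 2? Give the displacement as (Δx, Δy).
(-2.0, -1.1)

The purple pentagon was at (18.2, 16.9) in frame 1 and (16.2, 15.8) in frame 2.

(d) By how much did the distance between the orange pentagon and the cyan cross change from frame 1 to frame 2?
+4.4

Distance in frame 1: 6.1. Distance in frame 2: 10.5.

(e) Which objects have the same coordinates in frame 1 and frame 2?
the blue square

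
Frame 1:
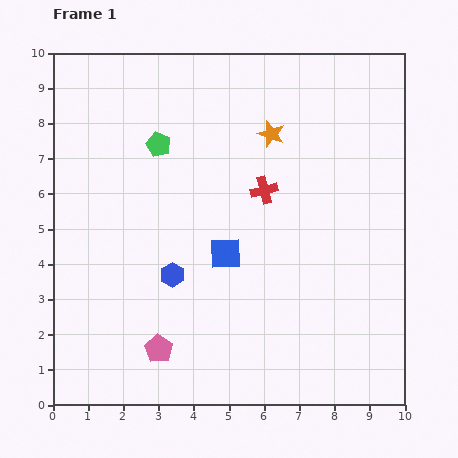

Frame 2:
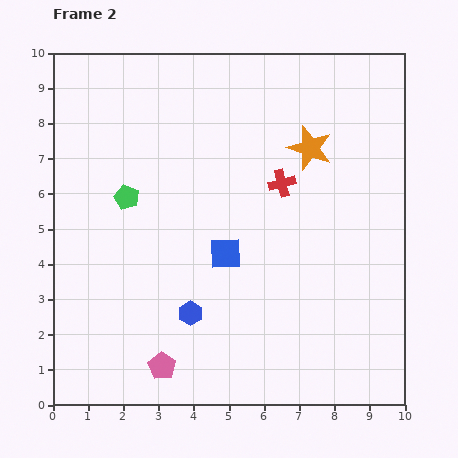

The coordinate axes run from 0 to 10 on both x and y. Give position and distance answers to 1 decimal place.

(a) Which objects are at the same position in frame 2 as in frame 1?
the blue square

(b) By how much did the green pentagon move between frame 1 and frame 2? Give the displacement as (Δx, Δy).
(-0.9, -1.5)

The green pentagon was at (3.0, 7.4) in frame 1 and (2.1, 5.9) in frame 2.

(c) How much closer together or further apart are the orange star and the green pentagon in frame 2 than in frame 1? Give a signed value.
+2.2

Distance in frame 1: 3.2. Distance in frame 2: 5.4.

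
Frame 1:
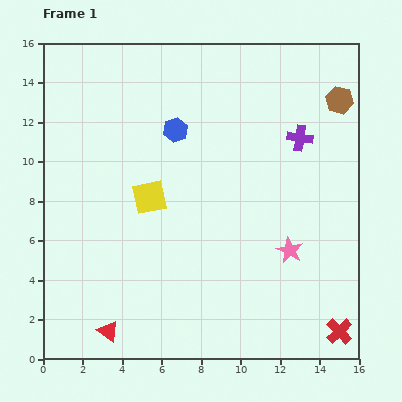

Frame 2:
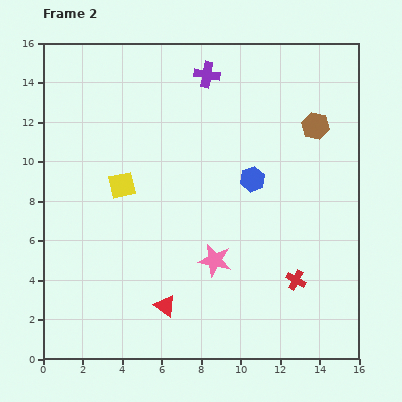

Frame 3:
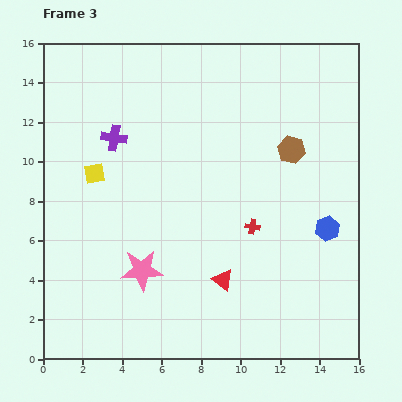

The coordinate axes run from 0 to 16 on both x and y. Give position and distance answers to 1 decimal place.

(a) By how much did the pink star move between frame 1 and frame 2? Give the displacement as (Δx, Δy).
(-3.8, -0.5)

The pink star was at (12.5, 5.5) in frame 1 and (8.7, 5.0) in frame 2.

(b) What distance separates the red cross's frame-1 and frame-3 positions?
6.9

The red cross moved from (15.0, 1.4) to (10.6, 6.7), a distance of √(4.4² + 5.3²) ≈ 6.9.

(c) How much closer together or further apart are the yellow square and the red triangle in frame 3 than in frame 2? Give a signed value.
+2.0

Distance in frame 2: 6.5. Distance in frame 3: 8.5.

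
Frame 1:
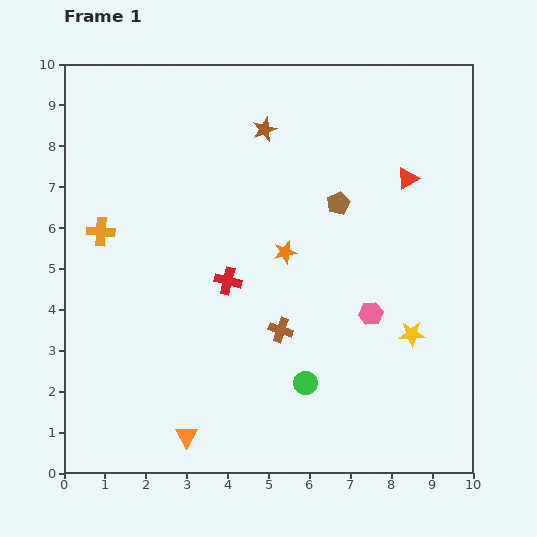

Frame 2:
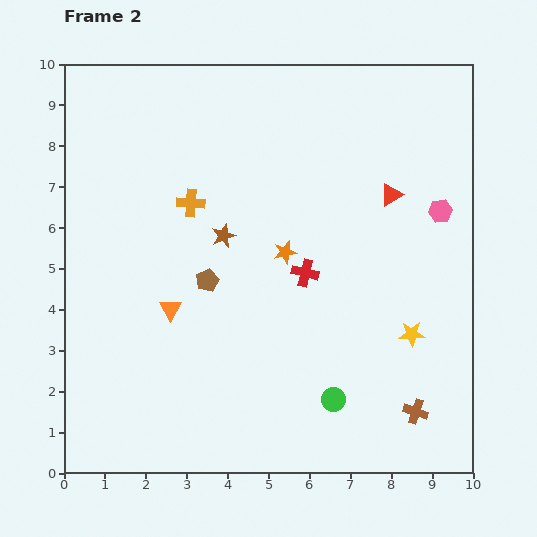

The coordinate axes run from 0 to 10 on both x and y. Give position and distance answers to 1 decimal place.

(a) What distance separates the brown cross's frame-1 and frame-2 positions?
3.9

The brown cross moved from (5.3, 3.5) to (8.6, 1.5), a distance of √(3.3² + 2.0²) ≈ 3.9.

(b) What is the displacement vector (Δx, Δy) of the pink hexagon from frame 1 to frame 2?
(1.7, 2.5)

The pink hexagon was at (7.5, 3.9) in frame 1 and (9.2, 6.4) in frame 2.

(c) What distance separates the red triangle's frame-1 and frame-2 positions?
0.6

The red triangle moved from (8.4, 7.2) to (8.0, 6.8), a distance of √(0.4² + 0.4²) ≈ 0.6.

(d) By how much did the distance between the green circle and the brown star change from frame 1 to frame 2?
-1.5

Distance in frame 1: 6.3. Distance in frame 2: 4.8.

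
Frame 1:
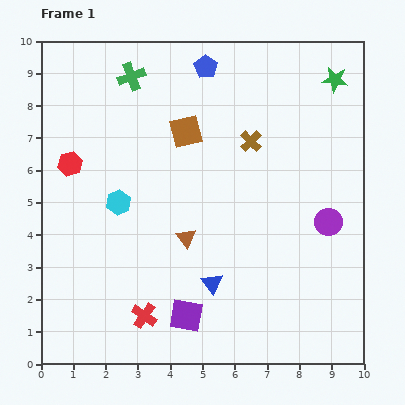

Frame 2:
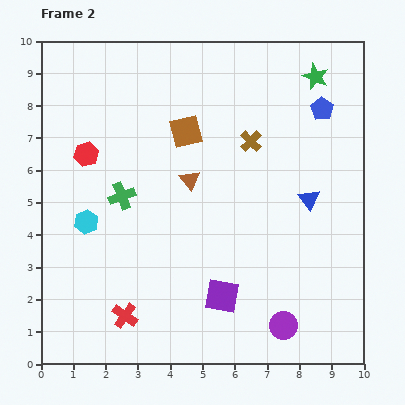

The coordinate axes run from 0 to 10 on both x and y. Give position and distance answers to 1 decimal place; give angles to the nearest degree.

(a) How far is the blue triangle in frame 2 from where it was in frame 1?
4.0

The blue triangle moved from (5.3, 2.5) to (8.3, 5.1), a distance of √(3.0² + 2.6²) ≈ 4.0.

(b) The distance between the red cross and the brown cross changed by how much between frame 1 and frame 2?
+0.4

Distance in frame 1: 6.3. Distance in frame 2: 6.7.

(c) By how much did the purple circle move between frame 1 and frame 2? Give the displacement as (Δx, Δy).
(-1.4, -3.2)

The purple circle was at (8.9, 4.4) in frame 1 and (7.5, 1.2) in frame 2.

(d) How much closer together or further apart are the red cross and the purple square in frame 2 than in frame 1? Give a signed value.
+1.8

Distance in frame 1: 1.3. Distance in frame 2: 3.1.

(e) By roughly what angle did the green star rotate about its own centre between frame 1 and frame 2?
16° clockwise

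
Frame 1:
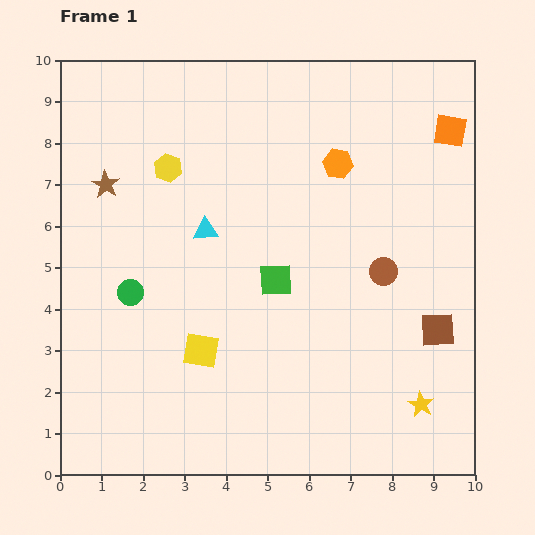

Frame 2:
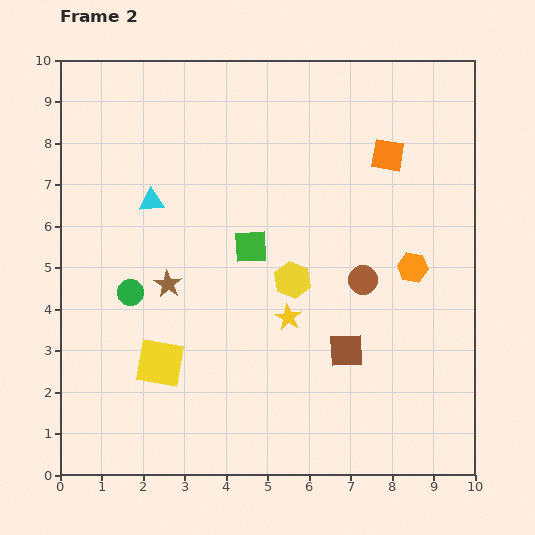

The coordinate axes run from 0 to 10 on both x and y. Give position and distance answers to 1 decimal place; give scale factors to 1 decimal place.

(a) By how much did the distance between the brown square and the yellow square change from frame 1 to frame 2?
-1.2

Distance in frame 1: 5.7. Distance in frame 2: 4.5.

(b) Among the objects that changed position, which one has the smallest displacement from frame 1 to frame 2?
the brown circle

(moved 0.5)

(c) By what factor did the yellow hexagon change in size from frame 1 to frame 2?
1.3×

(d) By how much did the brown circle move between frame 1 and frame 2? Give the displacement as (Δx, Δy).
(-0.5, -0.2)

The brown circle was at (7.8, 4.9) in frame 1 and (7.3, 4.7) in frame 2.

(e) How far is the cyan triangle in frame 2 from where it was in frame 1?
1.5

The cyan triangle moved from (3.5, 5.9) to (2.2, 6.6), a distance of √(1.3² + 0.7²) ≈ 1.5.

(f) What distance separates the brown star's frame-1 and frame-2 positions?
2.8

The brown star moved from (1.1, 7.0) to (2.6, 4.6), a distance of √(1.5² + 2.4²) ≈ 2.8.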